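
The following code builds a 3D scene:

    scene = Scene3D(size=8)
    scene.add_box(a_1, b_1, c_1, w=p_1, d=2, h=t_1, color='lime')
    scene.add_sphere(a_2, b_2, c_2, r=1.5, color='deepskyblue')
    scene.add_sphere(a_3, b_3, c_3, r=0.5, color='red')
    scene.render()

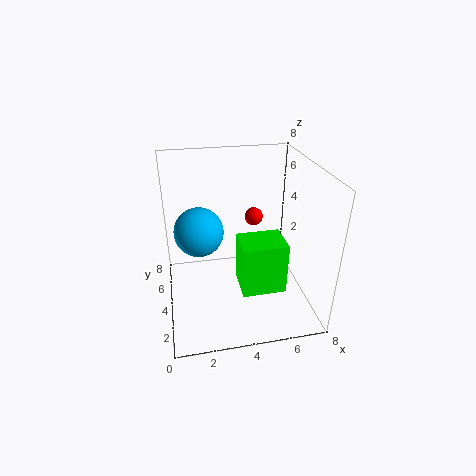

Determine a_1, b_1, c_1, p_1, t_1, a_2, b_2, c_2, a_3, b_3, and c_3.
a_1 = 4; b_1 = 2.5; c_1 = 1; p_1 = 2.5; t_1 = 3; a_2 = 2; b_2 = 6; c_2 = 3.5; a_3 = 5; b_3 = 4.5; c_3 = 5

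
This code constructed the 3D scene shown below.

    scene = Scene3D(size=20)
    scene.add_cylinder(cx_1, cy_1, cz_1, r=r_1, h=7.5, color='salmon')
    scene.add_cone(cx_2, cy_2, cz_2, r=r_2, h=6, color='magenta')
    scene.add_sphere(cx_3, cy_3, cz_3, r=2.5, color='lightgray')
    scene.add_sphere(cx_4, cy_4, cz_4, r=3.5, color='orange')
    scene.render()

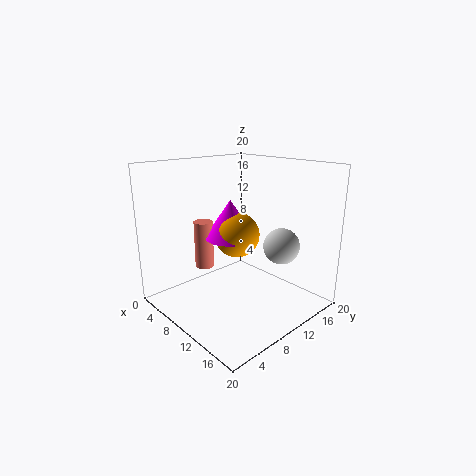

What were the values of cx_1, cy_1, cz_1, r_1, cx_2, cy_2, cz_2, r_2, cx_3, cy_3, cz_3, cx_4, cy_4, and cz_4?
cx_1 = 2; cy_1 = 10; cz_1 = 3; r_1 = 1.5; cx_2 = 5; cy_2 = 13; cz_2 = 8; r_2 = 4; cx_3 = 14.5; cy_3 = 14; cz_3 = 9; cx_4 = 6; cy_4 = 13.5; cz_4 = 8.5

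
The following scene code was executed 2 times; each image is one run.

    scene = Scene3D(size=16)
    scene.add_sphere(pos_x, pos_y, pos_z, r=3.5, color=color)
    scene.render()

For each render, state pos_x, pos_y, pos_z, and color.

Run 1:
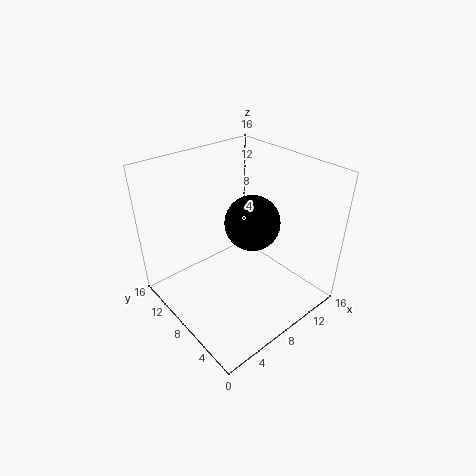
pos_x = 12.5, pos_y = 10.5, pos_z = 7, color = 'black'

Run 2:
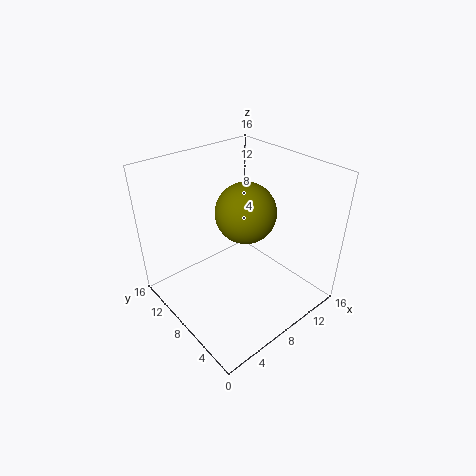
pos_x = 10, pos_y = 9, pos_z = 10, color = 'olive'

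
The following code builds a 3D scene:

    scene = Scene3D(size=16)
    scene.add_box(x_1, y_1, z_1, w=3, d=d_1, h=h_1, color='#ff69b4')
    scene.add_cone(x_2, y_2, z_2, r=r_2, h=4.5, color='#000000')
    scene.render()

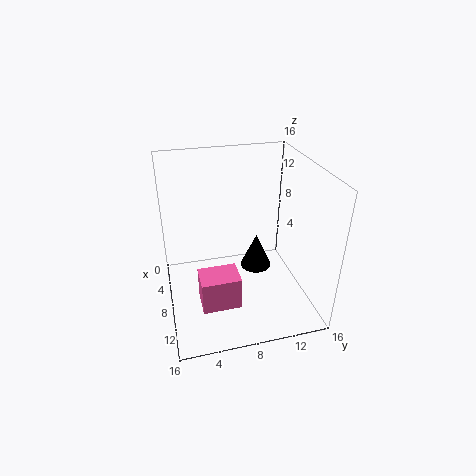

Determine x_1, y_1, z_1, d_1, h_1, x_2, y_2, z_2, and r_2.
x_1 = 10.5; y_1 = 3; z_1 = 3; d_1 = 4; h_1 = 3.5; x_2 = 4; y_2 = 11.5; z_2 = 1; r_2 = 2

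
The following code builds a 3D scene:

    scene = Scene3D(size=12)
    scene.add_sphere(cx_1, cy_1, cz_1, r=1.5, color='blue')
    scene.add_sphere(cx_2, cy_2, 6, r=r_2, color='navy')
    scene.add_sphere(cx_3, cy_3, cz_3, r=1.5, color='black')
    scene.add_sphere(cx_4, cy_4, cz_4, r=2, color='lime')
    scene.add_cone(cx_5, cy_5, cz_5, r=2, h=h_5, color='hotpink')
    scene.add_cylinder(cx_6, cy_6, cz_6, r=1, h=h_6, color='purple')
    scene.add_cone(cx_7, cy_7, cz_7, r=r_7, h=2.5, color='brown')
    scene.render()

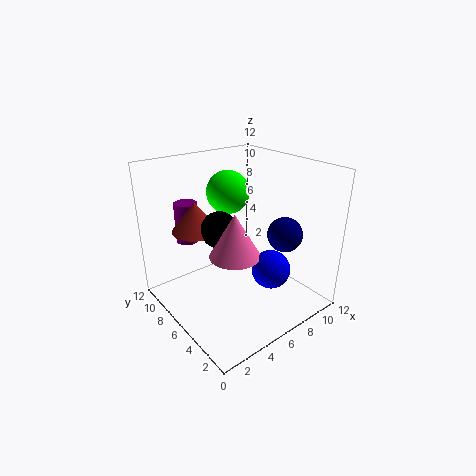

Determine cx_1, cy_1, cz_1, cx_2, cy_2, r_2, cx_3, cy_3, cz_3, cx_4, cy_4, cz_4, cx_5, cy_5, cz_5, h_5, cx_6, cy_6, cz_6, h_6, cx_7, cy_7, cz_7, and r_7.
cx_1 = 6.5, cy_1 = 2.5, cz_1 = 4.5, cx_2 = 9.5, cy_2 = 4, r_2 = 1.5, cx_3 = 4.5, cy_3 = 6.5, cz_3 = 7, cx_4 = 8, cy_4 = 10, cz_4 = 8.5, cx_5 = 4.5, cy_5 = 4.5, cz_5 = 5.5, h_5 = 3.5, cx_6 = 3.5, cy_6 = 10, cz_6 = 5, h_6 = 3.5, cx_7 = 3.5, cy_7 = 8.5, cz_7 = 6.5, r_7 = 2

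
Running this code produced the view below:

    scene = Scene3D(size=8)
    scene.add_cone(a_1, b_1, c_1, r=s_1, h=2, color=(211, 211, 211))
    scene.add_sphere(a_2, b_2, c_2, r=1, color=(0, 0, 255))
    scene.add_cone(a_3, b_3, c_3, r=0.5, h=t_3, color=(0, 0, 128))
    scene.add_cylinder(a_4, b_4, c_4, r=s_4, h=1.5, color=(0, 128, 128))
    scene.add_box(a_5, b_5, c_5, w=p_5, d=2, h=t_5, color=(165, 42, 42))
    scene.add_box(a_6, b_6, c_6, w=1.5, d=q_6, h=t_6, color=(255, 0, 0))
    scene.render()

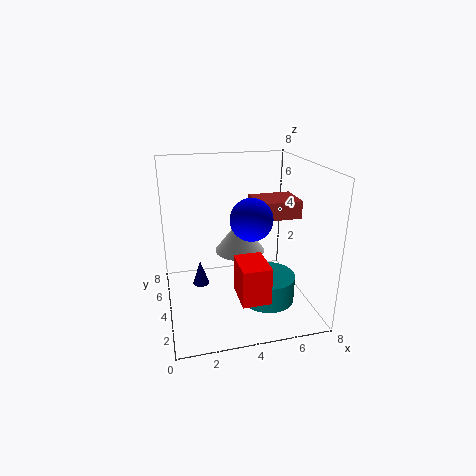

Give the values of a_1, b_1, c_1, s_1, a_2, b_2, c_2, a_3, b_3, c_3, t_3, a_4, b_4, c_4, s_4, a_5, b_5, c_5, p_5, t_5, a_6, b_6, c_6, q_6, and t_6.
a_1 = 4.5; b_1 = 5.5; c_1 = 2.5; s_1 = 1.5; a_2 = 4; b_2 = 1.5; c_2 = 6; a_3 = 2; b_3 = 5.5; c_3 = 0.5; t_3 = 1.5; a_4 = 5.5; b_4 = 3; c_4 = 0.5; s_4 = 1.5; a_5 = 5; b_5 = 3.5; c_5 = 5; p_5 = 2.5; t_5 = 1; a_6 = 3.5; b_6 = 1; c_6 = 1.5; q_6 = 2; t_6 = 2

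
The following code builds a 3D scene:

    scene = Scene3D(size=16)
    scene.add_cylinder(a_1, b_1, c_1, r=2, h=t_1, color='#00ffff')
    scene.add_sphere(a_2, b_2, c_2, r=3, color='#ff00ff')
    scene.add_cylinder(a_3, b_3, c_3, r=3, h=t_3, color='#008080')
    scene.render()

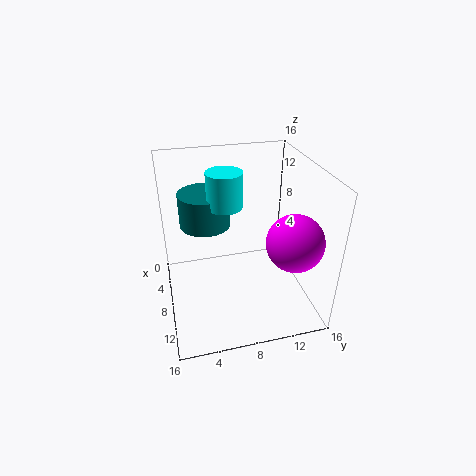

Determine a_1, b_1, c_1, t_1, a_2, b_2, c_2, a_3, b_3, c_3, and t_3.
a_1 = 6; b_1 = 7; c_1 = 11; t_1 = 4; a_2 = 12; b_2 = 13; c_2 = 9; a_3 = 4; b_3 = 5; c_3 = 8; t_3 = 4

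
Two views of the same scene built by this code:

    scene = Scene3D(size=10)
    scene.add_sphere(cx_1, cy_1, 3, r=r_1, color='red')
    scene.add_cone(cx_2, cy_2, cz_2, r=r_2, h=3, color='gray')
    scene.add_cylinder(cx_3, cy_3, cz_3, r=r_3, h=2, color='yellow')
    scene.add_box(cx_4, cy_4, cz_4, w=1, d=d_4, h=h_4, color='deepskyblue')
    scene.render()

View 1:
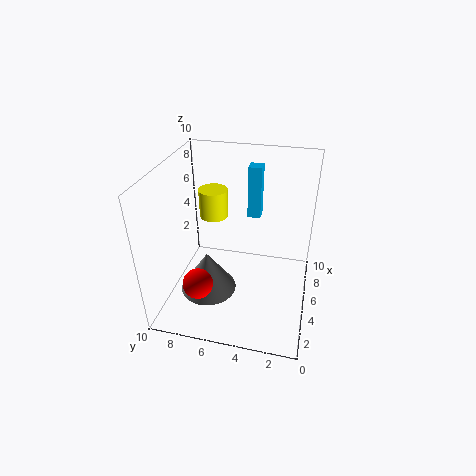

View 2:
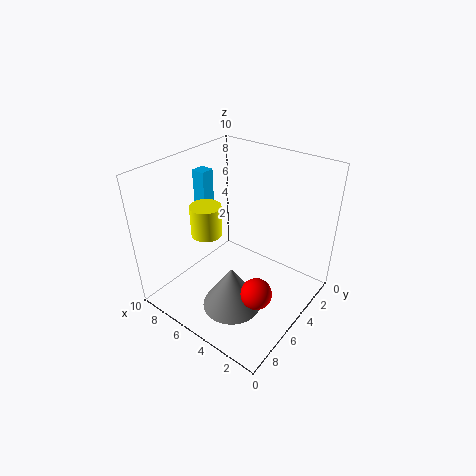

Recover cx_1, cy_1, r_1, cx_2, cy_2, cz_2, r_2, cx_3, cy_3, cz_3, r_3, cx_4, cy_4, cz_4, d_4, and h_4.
cx_1 = 2
cy_1 = 7
r_1 = 1
cx_2 = 4
cy_2 = 7
cz_2 = 1
r_2 = 2
cx_3 = 6
cy_3 = 7
cz_3 = 6
r_3 = 1
cx_4 = 8
cy_4 = 4
cz_4 = 5
d_4 = 1
h_4 = 4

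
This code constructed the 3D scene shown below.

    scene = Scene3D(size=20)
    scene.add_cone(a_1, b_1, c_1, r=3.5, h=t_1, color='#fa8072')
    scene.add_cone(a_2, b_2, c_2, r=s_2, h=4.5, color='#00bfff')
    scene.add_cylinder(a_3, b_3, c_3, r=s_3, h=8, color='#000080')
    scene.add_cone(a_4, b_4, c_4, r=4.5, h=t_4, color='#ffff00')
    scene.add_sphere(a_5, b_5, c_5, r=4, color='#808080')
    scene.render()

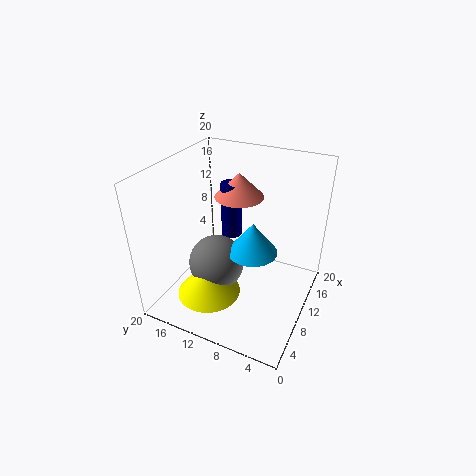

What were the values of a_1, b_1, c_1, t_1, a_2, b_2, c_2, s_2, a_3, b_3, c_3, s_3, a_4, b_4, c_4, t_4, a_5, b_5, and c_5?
a_1 = 13.5, b_1 = 11.5, c_1 = 14.5, t_1 = 3.5, a_2 = 10.5, b_2 = 8, c_2 = 8, s_2 = 3.5, a_3 = 13, b_3 = 12.5, c_3 = 8.5, s_3 = 1.5, a_4 = 6.5, b_4 = 13, c_4 = 2, t_4 = 5, a_5 = 9, b_5 = 13, c_5 = 5.5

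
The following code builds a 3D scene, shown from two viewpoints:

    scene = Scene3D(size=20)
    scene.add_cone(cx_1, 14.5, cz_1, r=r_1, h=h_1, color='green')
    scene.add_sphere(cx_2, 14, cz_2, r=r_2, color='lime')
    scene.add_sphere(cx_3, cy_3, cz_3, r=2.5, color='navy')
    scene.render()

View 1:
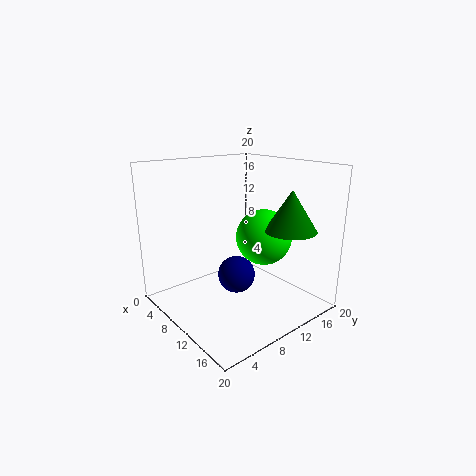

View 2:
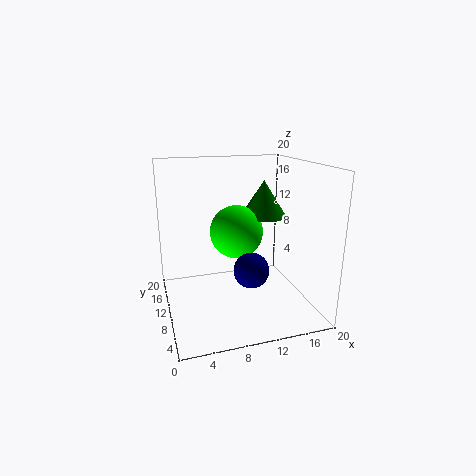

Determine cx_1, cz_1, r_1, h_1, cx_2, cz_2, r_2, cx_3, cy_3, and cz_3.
cx_1 = 15.5
cz_1 = 11.5
r_1 = 3.5
h_1 = 5.5
cx_2 = 11
cz_2 = 9.5
r_2 = 4
cx_3 = 11.5
cy_3 = 8.5
cz_3 = 5.5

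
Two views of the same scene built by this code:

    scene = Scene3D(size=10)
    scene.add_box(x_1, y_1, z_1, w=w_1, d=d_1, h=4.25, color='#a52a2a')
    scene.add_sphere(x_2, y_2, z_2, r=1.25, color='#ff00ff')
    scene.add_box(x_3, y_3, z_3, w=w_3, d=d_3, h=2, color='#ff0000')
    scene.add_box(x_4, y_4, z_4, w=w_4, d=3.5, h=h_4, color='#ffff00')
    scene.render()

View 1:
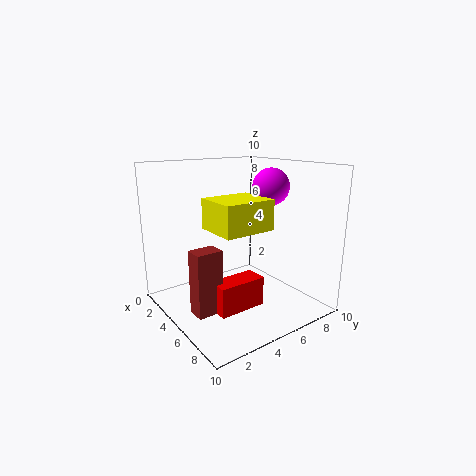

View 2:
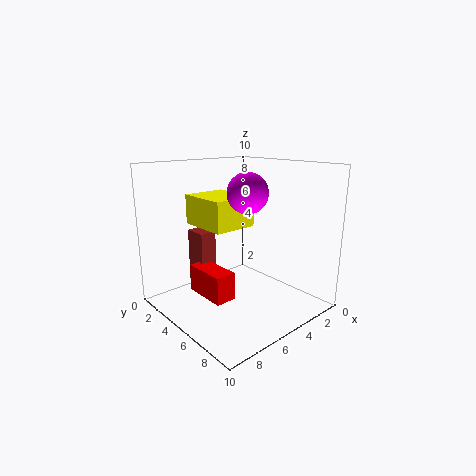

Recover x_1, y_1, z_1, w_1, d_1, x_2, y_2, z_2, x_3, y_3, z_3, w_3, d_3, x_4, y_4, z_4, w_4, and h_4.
x_1 = 5.25, y_1 = 1, z_1 = 0.75, w_1 = 1.25, d_1 = 1.75, x_2 = 6, y_2 = 7, z_2 = 8.5, x_3 = 5.75, y_3 = 2.25, z_3 = 0.75, w_3 = 1.5, d_3 = 3.25, x_4 = 4.5, y_4 = 2.5, z_4 = 6, w_4 = 3, h_4 = 2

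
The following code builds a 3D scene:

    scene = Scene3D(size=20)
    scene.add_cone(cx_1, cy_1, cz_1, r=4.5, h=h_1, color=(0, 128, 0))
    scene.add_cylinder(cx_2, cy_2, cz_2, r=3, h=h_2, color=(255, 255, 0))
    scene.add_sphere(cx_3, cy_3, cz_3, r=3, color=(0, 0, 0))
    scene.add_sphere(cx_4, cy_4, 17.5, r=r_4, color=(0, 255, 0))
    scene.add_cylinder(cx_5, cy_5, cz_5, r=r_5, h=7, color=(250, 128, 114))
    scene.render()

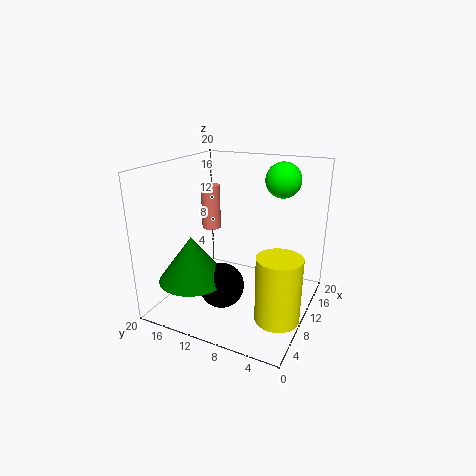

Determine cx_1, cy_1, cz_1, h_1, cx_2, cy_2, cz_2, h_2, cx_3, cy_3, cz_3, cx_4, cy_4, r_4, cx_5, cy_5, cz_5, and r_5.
cx_1 = 4.5
cy_1 = 14
cz_1 = 5.5
h_1 = 6
cx_2 = 7.5
cy_2 = 3
cz_2 = 0.5
h_2 = 9
cx_3 = 6
cy_3 = 10.5
cz_3 = 4.5
cx_4 = 15
cy_4 = 5.5
r_4 = 2.5
cx_5 = 15.5
cy_5 = 17.5
cz_5 = 8.5
r_5 = 1.5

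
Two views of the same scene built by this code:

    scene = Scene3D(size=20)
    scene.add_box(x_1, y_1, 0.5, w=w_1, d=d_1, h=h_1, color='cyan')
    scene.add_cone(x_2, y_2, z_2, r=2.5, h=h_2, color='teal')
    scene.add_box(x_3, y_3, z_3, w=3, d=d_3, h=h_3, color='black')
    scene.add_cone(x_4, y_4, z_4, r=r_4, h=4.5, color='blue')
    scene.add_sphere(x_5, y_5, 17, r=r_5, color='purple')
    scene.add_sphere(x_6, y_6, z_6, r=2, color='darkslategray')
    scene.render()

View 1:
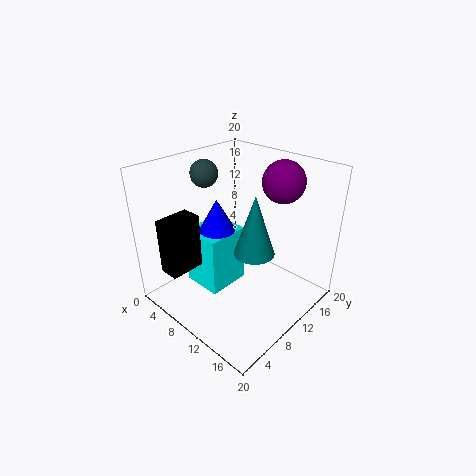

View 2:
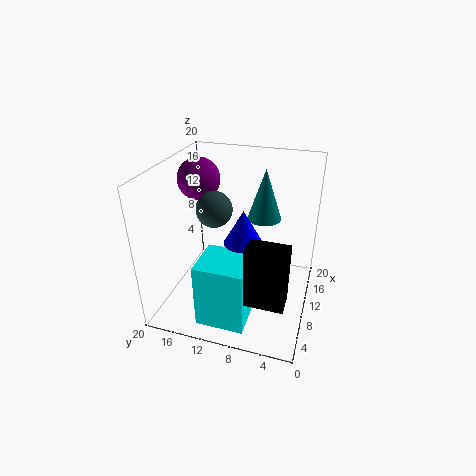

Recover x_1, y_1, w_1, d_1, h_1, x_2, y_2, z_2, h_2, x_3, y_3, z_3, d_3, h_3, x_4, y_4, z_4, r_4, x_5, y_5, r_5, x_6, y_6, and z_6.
x_1 = 2; y_1 = 7; w_1 = 6; d_1 = 6.5; h_1 = 9; x_2 = 15; y_2 = 7.5; z_2 = 11; h_2 = 7.5; x_3 = 2.5; y_3 = 2; z_3 = 5; d_3 = 5; h_3 = 8; x_4 = 7.5; y_4 = 8.5; z_4 = 11; r_4 = 2.5; x_5 = 12.5; y_5 = 16.5; r_5 = 3; x_6 = 3; y_6 = 10.5; z_6 = 17.5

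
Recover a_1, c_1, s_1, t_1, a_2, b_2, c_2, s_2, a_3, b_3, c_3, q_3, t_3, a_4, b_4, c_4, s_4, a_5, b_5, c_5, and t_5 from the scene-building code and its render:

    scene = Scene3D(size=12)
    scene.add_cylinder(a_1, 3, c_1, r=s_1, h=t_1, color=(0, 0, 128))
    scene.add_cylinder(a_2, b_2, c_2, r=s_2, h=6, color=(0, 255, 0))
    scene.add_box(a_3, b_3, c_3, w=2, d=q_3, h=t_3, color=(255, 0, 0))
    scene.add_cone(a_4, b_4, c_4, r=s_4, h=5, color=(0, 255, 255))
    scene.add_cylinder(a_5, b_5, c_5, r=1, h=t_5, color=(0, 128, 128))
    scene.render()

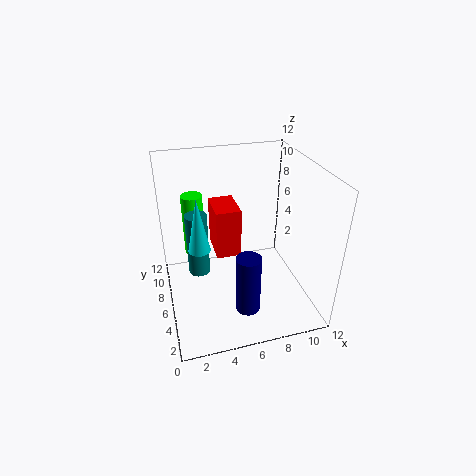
a_1 = 6
c_1 = 1
s_1 = 1
t_1 = 5
a_2 = 3
b_2 = 11
c_2 = 2
s_2 = 1
a_3 = 4
b_3 = 5
c_3 = 5
q_3 = 3
t_3 = 4
a_4 = 3
b_4 = 8
c_4 = 4
s_4 = 1
a_5 = 3
b_5 = 9
c_5 = 1
t_5 = 6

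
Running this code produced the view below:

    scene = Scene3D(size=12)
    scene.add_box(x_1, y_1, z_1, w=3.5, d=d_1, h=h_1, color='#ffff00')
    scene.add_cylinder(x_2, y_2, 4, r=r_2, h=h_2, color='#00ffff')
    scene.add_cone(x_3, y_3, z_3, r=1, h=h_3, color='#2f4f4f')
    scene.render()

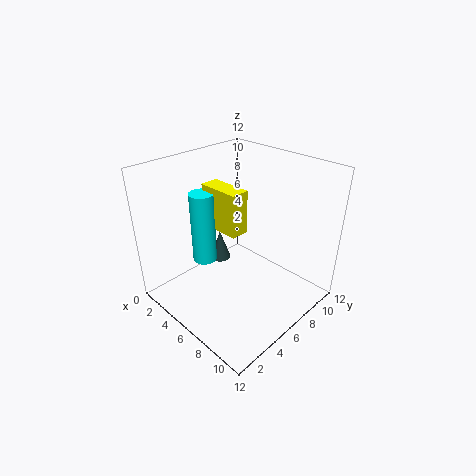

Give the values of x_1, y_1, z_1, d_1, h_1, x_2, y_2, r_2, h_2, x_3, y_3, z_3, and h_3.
x_1 = 3.5, y_1 = 4.5, z_1 = 7, d_1 = 1.5, h_1 = 3.5, x_2 = 4, y_2 = 4, r_2 = 1, h_2 = 6, x_3 = 1.5, y_3 = 8, z_3 = 1, h_3 = 3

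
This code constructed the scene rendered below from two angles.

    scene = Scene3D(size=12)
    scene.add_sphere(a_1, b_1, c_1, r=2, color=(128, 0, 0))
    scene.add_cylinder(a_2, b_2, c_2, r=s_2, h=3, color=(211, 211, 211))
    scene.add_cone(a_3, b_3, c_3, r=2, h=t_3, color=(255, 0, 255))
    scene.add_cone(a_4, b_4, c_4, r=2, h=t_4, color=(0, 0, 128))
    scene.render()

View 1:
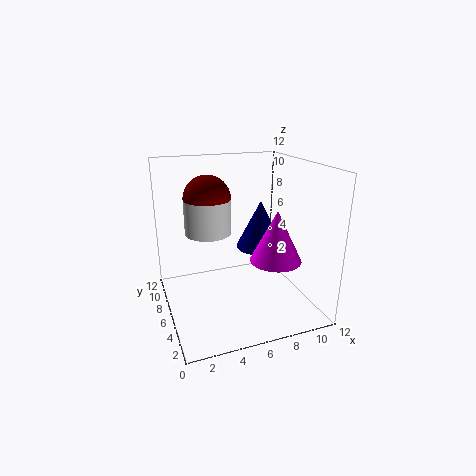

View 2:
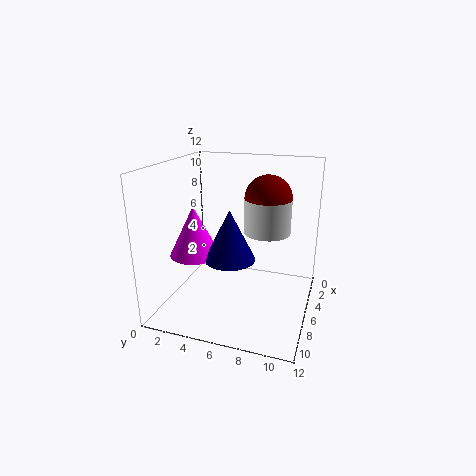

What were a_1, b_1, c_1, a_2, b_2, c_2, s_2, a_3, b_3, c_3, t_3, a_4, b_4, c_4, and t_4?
a_1 = 4, b_1 = 8, c_1 = 9, a_2 = 4, b_2 = 8, c_2 = 6, s_2 = 2, a_3 = 8, b_3 = 3, c_3 = 5, t_3 = 4, a_4 = 8, b_4 = 6, c_4 = 5, t_4 = 4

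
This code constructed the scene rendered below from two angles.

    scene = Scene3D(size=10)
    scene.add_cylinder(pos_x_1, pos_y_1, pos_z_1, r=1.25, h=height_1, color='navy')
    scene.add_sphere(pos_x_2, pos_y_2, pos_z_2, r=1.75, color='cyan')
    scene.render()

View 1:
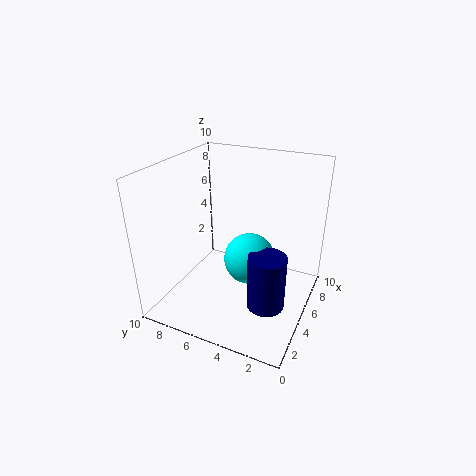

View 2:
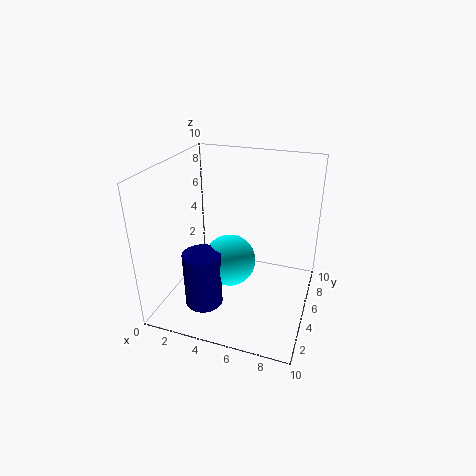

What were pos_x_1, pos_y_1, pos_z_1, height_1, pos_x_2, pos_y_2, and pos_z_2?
pos_x_1 = 3.5, pos_y_1 = 2.25, pos_z_1 = 1.25, height_1 = 3.75, pos_x_2 = 4.75, pos_y_2 = 4, pos_z_2 = 3.75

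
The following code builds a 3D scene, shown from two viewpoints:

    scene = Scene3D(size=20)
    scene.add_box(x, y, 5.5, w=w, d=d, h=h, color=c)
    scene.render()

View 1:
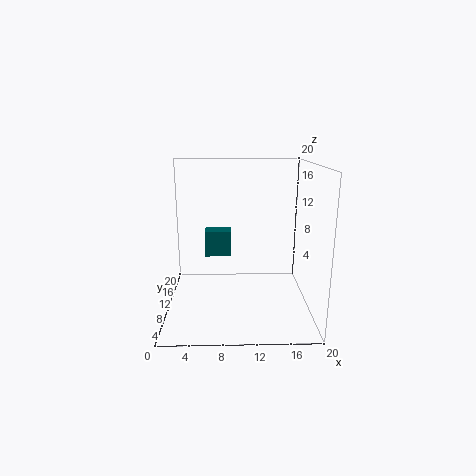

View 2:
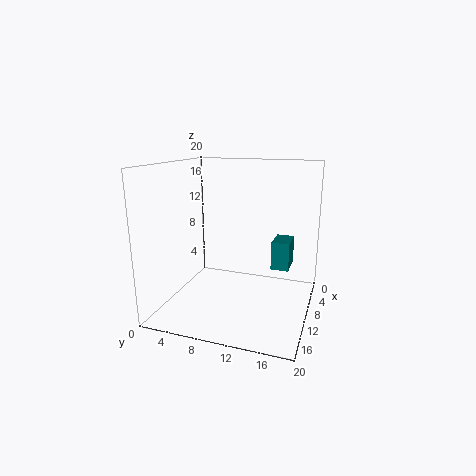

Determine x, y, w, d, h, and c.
x = 5
y = 14.5
w = 4
d = 2.5
h = 4
c = 'teal'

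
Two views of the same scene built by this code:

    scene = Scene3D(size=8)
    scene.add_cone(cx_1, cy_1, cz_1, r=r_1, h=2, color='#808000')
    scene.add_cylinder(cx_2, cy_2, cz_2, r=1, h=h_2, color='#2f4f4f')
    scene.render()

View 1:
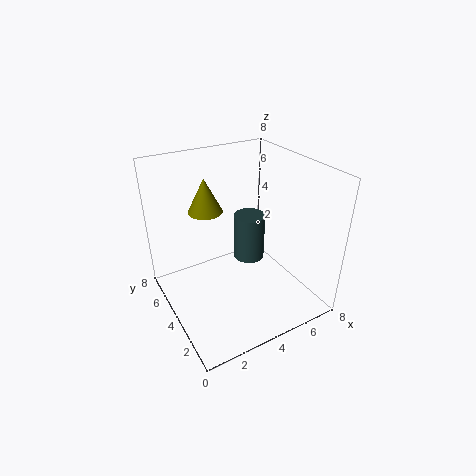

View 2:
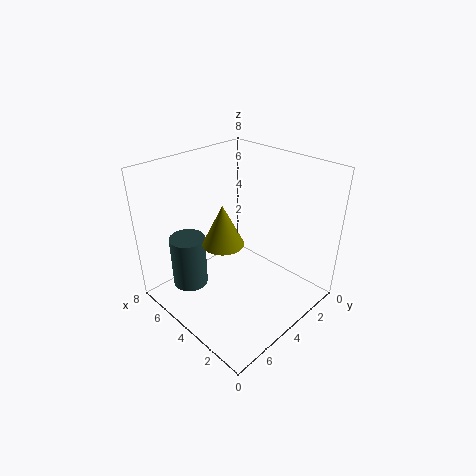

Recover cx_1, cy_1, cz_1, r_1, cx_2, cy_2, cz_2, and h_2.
cx_1 = 3
cy_1 = 6
cz_1 = 5
r_1 = 1
cx_2 = 6
cy_2 = 6
cz_2 = 1
h_2 = 3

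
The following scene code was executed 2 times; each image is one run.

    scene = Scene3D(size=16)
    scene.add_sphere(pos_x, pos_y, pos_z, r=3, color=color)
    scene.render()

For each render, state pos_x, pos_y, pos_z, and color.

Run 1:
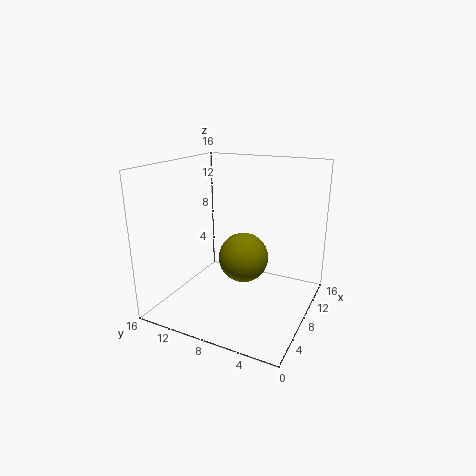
pos_x = 10.5
pos_y = 8.5
pos_z = 4.5
color = 'olive'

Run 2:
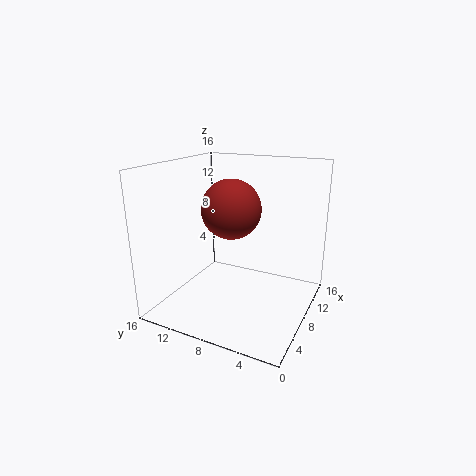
pos_x = 5.5
pos_y = 7.5
pos_z = 12
color = 'brown'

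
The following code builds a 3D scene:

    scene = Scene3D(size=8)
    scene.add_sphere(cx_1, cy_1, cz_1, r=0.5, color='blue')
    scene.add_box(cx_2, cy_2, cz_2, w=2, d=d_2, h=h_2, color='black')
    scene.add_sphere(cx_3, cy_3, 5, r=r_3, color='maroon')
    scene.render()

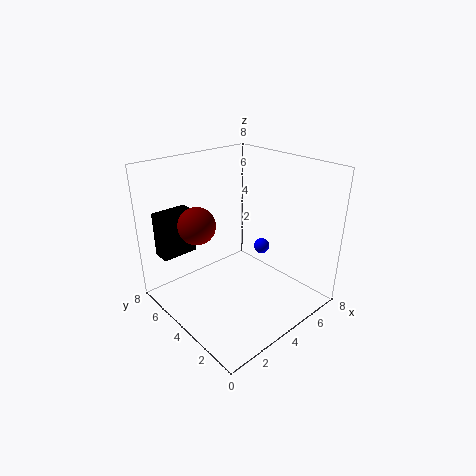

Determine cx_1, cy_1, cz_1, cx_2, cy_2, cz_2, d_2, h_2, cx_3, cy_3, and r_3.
cx_1 = 7; cy_1 = 5; cz_1 = 2; cx_2 = 0.5; cy_2 = 6; cz_2 = 3; d_2 = 1; h_2 = 2.5; cx_3 = 2; cy_3 = 5; r_3 = 1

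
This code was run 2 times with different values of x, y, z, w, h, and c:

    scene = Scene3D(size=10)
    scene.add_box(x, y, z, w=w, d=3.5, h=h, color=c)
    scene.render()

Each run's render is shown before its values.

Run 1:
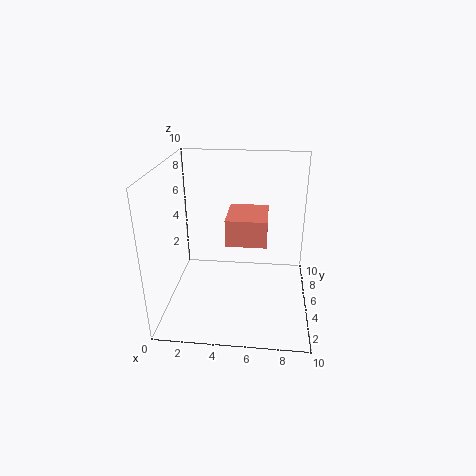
x = 4; y = 5.5; z = 4; w = 3; h = 2; c = 'salmon'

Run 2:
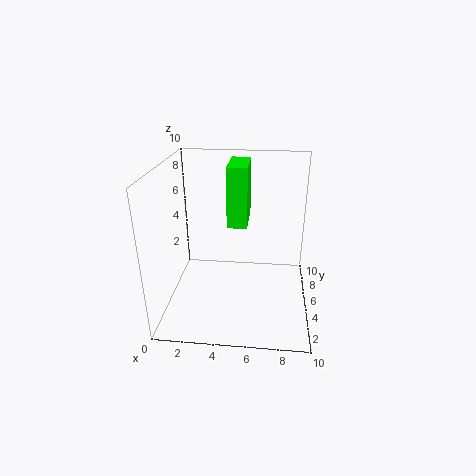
x = 4; y = 6.5; z = 5; w = 1.5; h = 4.5; c = 'lime'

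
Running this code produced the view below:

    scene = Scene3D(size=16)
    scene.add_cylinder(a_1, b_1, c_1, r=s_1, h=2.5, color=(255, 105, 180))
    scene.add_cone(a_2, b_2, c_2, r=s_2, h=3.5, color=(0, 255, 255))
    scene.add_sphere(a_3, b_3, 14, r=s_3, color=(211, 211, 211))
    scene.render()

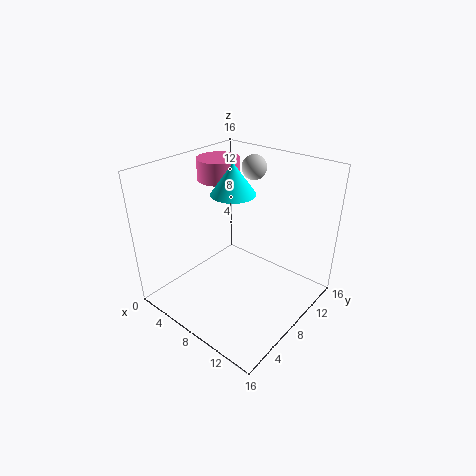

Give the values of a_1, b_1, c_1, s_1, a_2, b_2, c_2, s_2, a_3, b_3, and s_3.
a_1 = 3, b_1 = 10.5, c_1 = 13, s_1 = 2.5, a_2 = 6.5, b_2 = 9, c_2 = 12.5, s_2 = 2.5, a_3 = 5.5, b_3 = 14, s_3 = 1.5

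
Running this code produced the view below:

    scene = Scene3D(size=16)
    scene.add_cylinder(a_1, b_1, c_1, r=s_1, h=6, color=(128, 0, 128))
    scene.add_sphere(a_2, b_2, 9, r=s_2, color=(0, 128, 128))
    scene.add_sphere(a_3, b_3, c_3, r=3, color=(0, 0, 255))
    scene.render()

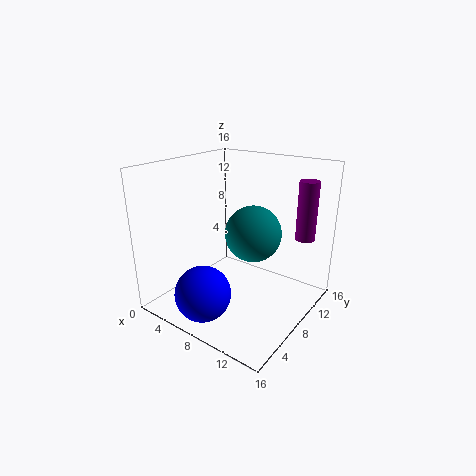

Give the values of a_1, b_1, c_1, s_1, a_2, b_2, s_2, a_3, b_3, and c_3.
a_1 = 15
b_1 = 10
c_1 = 9
s_1 = 1
a_2 = 10
b_2 = 8
s_2 = 3
a_3 = 7
b_3 = 3
c_3 = 3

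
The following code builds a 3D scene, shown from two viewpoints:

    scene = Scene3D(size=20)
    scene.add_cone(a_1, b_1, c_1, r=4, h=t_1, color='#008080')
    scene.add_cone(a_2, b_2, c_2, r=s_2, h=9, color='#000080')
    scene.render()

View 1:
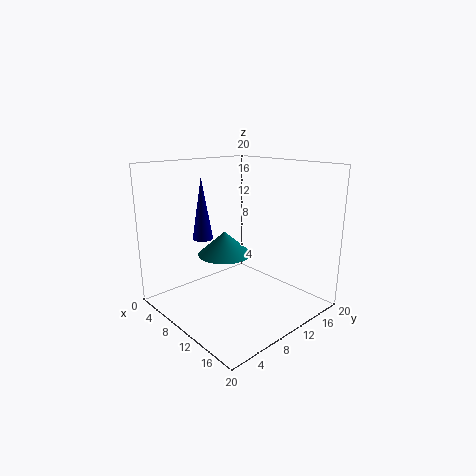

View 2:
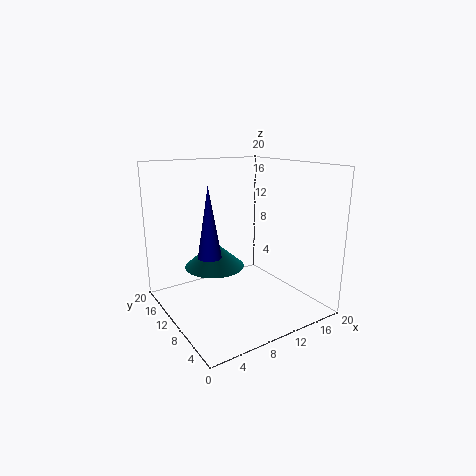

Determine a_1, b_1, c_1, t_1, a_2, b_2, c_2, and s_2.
a_1 = 6.5
b_1 = 10.5
c_1 = 6.5
t_1 = 3.5
a_2 = 4.5
b_2 = 8
c_2 = 9
s_2 = 1.5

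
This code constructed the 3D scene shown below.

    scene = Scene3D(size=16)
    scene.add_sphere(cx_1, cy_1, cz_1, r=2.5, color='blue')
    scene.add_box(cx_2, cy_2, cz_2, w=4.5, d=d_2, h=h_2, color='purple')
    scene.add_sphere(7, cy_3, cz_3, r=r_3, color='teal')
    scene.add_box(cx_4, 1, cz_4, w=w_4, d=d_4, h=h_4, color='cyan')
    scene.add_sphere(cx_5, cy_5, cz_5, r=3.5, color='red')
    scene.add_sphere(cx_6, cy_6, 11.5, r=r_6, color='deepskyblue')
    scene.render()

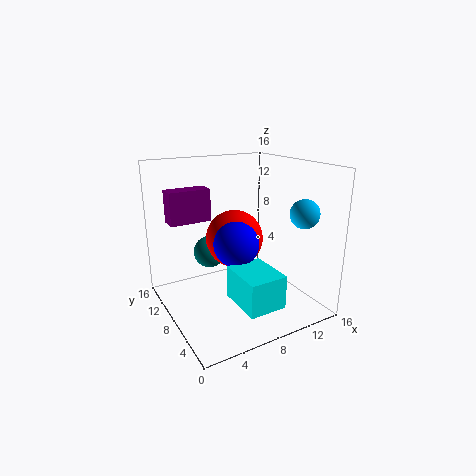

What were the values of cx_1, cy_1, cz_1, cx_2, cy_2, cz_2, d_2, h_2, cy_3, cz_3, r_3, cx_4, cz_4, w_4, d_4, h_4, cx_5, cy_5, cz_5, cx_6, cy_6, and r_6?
cx_1 = 7.5
cy_1 = 7.5
cz_1 = 7.5
cx_2 = 1
cy_2 = 9.5
cz_2 = 10
d_2 = 2
h_2 = 3.5
cy_3 = 13.5
cz_3 = 4.5
r_3 = 2
cx_4 = 5.5
cz_4 = 2.5
w_4 = 4
d_4 = 5
h_4 = 3.5
cx_5 = 9.5
cy_5 = 11.5
cz_5 = 6.5
cx_6 = 12.5
cy_6 = 2.5
r_6 = 1.5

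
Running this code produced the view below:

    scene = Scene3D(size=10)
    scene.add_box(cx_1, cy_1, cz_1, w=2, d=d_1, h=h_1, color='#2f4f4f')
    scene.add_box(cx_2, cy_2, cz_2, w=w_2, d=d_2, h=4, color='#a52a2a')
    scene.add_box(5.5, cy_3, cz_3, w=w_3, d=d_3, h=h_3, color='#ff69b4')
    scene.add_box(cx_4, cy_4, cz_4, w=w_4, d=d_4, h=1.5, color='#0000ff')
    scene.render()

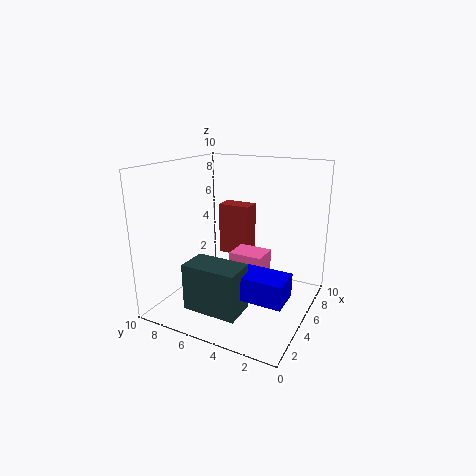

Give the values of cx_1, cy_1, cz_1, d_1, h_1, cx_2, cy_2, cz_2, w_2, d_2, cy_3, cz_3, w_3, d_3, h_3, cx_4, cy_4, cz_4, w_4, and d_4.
cx_1 = 0.5; cy_1 = 3; cz_1 = 1.5; d_1 = 3.5; h_1 = 3; cx_2 = 7.5; cy_2 = 5.5; cz_2 = 2.5; w_2 = 1.5; d_2 = 2.5; cy_3 = 3.5; cz_3 = 0.5; w_3 = 2; d_3 = 2.5; h_3 = 3; cx_4 = 1.5; cy_4 = 0.5; cz_4 = 2.5; w_4 = 2; d_4 = 3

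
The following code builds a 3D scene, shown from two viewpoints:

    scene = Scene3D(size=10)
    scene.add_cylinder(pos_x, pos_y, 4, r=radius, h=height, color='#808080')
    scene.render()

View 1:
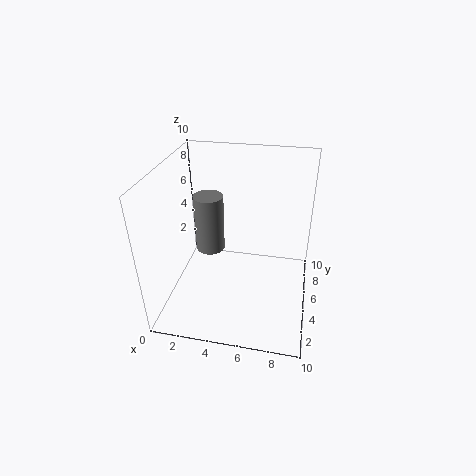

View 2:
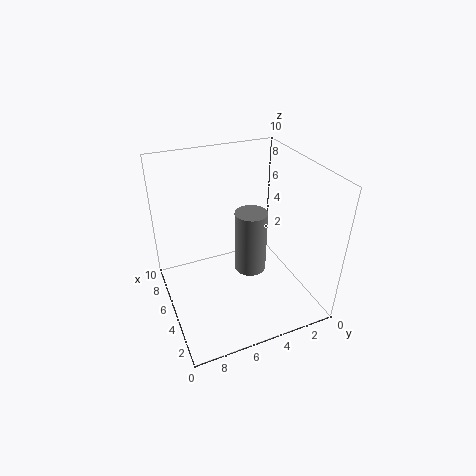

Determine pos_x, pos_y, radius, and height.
pos_x = 3; pos_y = 5; radius = 1; height = 4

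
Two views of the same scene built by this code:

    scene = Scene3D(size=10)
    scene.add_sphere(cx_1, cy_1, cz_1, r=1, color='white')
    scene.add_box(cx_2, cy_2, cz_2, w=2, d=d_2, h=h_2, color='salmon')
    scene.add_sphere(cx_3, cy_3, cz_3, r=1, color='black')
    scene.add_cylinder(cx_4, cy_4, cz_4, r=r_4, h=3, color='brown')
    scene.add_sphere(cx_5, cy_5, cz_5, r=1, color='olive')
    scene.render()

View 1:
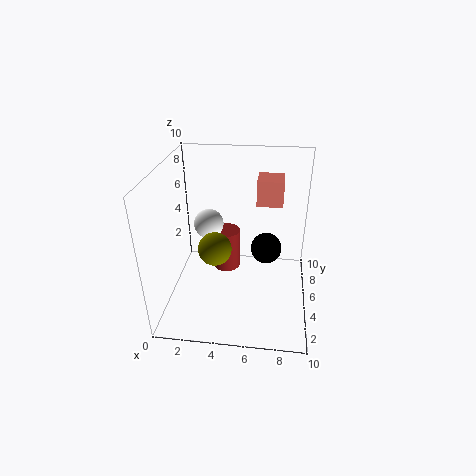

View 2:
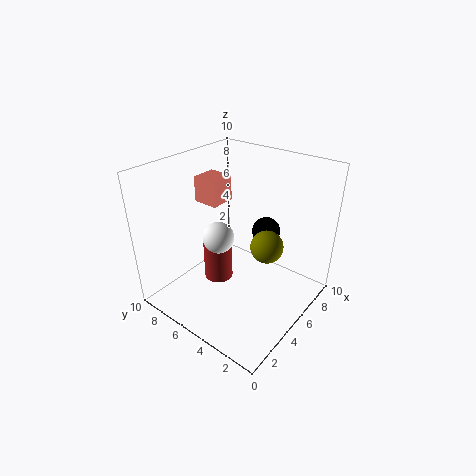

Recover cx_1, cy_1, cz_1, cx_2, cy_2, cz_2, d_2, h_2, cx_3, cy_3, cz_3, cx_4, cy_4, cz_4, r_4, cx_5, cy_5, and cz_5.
cx_1 = 3, cy_1 = 5, cz_1 = 6, cx_2 = 6, cy_2 = 8, cz_2 = 6, d_2 = 2, h_2 = 2, cx_3 = 7, cy_3 = 4, cz_3 = 5, cx_4 = 4, cy_4 = 6, cz_4 = 2, r_4 = 1, cx_5 = 4, cy_5 = 2, cz_5 = 6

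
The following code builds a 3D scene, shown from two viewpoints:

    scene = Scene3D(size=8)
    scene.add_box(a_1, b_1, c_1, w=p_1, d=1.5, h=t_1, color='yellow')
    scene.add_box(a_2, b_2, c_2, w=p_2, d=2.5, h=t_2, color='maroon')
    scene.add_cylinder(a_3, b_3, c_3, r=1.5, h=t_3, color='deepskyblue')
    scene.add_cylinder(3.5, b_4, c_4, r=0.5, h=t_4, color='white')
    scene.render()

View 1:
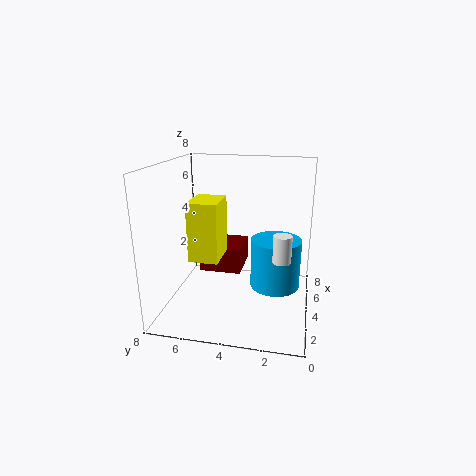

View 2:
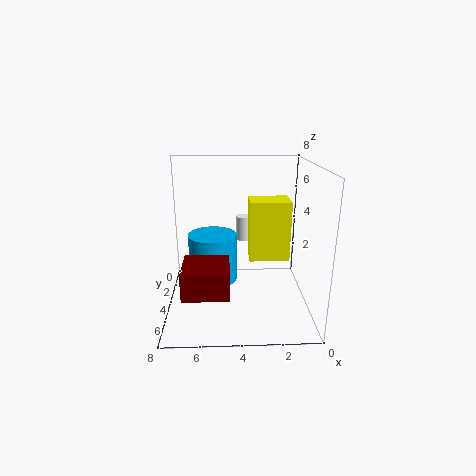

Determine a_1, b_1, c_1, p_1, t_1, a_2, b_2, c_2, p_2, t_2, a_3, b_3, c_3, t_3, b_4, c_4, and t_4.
a_1 = 1.5, b_1 = 4.5, c_1 = 3.5, p_1 = 2, t_1 = 3, a_2 = 4.5, b_2 = 4, c_2 = 1.5, p_2 = 2.5, t_2 = 1.5, a_3 = 5.5, b_3 = 2, c_3 = 0.5, t_3 = 3, b_4 = 1.5, c_4 = 3, t_4 = 1.5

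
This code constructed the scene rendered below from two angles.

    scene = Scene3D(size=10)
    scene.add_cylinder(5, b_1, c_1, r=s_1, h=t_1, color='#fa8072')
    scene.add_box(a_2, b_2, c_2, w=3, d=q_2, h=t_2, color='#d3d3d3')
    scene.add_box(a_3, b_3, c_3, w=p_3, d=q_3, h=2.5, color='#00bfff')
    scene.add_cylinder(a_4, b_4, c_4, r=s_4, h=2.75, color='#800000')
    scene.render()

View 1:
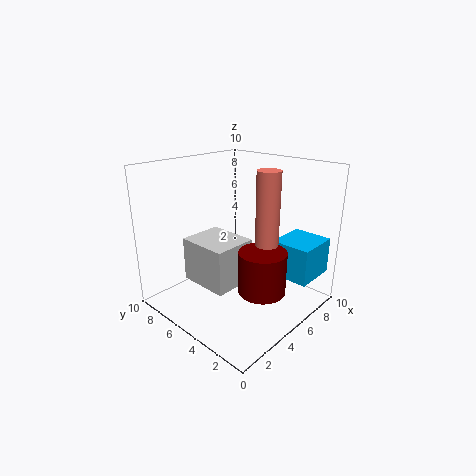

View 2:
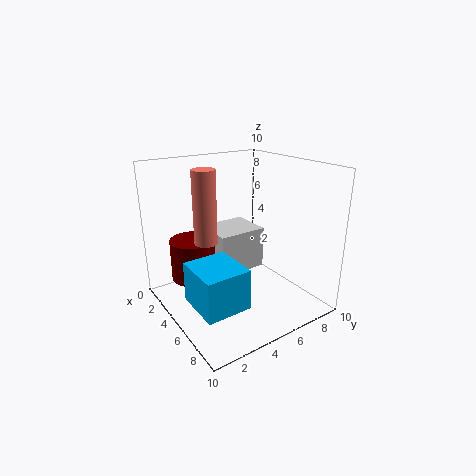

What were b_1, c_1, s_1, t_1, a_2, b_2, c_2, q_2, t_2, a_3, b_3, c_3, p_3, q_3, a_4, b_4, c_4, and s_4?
b_1 = 2.5; c_1 = 5.25; s_1 = 0.75; t_1 = 4.75; a_2 = 2; b_2 = 3.75; c_2 = 2.25; q_2 = 3.5; t_2 = 3; a_3 = 6.25; b_3 = 0.25; c_3 = 2.5; p_3 = 3; q_3 = 2.75; a_4 = 4; b_4 = 2; c_4 = 2.5; s_4 = 1.5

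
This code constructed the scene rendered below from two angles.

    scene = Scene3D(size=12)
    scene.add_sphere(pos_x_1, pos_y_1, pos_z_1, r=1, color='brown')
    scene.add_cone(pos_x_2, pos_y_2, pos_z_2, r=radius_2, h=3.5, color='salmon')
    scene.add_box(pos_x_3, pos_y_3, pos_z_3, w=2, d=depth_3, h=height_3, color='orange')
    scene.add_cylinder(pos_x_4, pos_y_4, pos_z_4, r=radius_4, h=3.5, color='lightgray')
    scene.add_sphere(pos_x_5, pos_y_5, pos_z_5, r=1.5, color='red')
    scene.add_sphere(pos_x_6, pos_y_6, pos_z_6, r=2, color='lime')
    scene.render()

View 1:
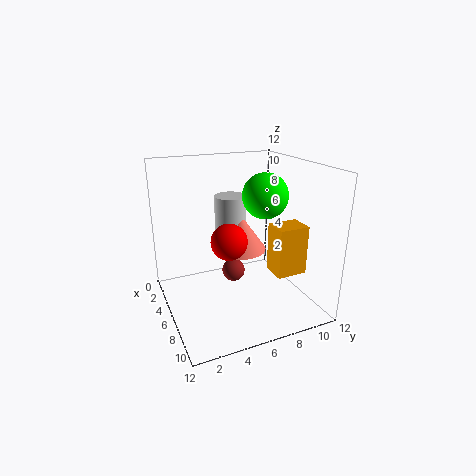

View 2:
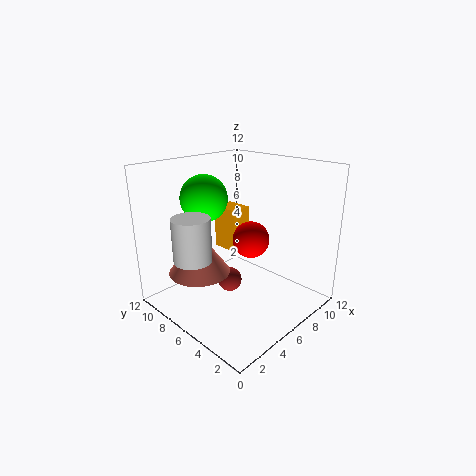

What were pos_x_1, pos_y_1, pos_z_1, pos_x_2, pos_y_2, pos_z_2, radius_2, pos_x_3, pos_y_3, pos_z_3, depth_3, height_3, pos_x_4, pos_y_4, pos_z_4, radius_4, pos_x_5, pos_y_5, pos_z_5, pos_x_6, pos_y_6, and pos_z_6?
pos_x_1 = 5
pos_y_1 = 6
pos_z_1 = 2.5
pos_x_2 = 3
pos_y_2 = 7.5
pos_z_2 = 3.5
radius_2 = 2.5
pos_x_3 = 7.5
pos_y_3 = 8
pos_z_3 = 3.5
depth_3 = 2.5
height_3 = 4
pos_x_4 = 2
pos_y_4 = 7
pos_z_4 = 5
radius_4 = 1.5
pos_x_5 = 6.5
pos_y_5 = 5
pos_z_5 = 6
pos_x_6 = 5
pos_y_6 = 9
pos_z_6 = 9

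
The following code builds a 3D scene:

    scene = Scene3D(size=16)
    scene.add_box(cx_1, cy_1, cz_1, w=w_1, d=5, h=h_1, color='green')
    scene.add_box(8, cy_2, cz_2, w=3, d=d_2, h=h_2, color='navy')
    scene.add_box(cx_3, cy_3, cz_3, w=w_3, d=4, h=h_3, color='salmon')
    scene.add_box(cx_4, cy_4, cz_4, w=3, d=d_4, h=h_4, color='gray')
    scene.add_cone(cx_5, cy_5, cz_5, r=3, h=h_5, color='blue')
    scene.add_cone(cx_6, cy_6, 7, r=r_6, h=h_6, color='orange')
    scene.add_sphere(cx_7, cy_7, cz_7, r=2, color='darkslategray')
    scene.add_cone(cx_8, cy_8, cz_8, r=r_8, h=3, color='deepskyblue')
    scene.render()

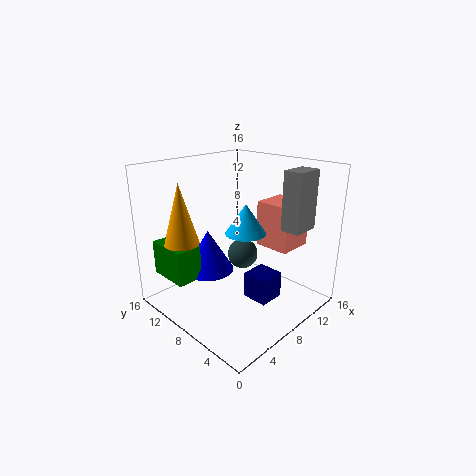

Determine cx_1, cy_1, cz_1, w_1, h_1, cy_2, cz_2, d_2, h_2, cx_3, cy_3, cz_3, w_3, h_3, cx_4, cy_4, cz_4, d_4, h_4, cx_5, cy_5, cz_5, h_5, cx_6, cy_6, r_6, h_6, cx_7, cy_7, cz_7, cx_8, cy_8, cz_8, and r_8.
cx_1 = 2, cy_1 = 11, cz_1 = 3, w_1 = 3, h_1 = 4, cy_2 = 4, cz_2 = 1, d_2 = 3, h_2 = 3, cx_3 = 10, cy_3 = 3, cz_3 = 7, w_3 = 4, h_3 = 5, cx_4 = 9, cy_4 = 1, cz_4 = 10, d_4 = 2, h_4 = 6, cx_5 = 7, cy_5 = 12, cz_5 = 3, h_5 = 5, cx_6 = 4, cy_6 = 13, r_6 = 2, h_6 = 7, cx_7 = 13, cy_7 = 12, cz_7 = 3, cx_8 = 6, cy_8 = 5, cz_8 = 10, r_8 = 2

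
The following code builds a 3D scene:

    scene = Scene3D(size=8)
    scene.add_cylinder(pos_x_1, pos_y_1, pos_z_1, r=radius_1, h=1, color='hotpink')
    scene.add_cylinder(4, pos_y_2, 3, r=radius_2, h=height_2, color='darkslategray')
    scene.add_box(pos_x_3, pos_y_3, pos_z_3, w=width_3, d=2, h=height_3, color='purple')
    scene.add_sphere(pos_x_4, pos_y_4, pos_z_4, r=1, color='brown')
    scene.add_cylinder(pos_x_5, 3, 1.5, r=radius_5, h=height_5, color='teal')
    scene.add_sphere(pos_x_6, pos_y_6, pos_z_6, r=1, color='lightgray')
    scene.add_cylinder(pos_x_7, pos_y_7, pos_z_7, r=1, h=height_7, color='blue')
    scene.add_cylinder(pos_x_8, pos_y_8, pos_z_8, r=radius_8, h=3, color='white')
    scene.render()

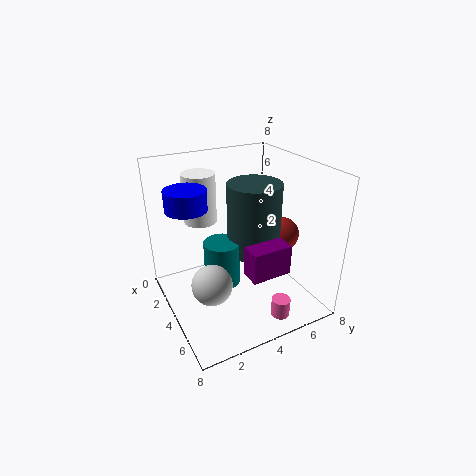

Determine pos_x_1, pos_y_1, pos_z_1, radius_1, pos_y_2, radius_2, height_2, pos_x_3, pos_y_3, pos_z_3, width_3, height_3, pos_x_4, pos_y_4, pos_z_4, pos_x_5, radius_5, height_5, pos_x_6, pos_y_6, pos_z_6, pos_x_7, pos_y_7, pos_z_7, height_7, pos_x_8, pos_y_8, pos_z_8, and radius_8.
pos_x_1 = 7; pos_y_1 = 5; pos_z_1 = 0.5; radius_1 = 0.5; pos_y_2 = 5; radius_2 = 1.5; height_2 = 4; pos_x_3 = 6.5; pos_y_3 = 3; pos_z_3 = 3.5; width_3 = 1; height_3 = 1.5; pos_x_4 = 4; pos_y_4 = 7; pos_z_4 = 3.5; pos_x_5 = 4; radius_5 = 1; height_5 = 2.5; pos_x_6 = 6; pos_y_6 = 1.5; pos_z_6 = 3; pos_x_7 = 4.5; pos_y_7 = 1; pos_z_7 = 6.5; height_7 = 1; pos_x_8 = 1; pos_y_8 = 3; pos_z_8 = 4; radius_8 = 1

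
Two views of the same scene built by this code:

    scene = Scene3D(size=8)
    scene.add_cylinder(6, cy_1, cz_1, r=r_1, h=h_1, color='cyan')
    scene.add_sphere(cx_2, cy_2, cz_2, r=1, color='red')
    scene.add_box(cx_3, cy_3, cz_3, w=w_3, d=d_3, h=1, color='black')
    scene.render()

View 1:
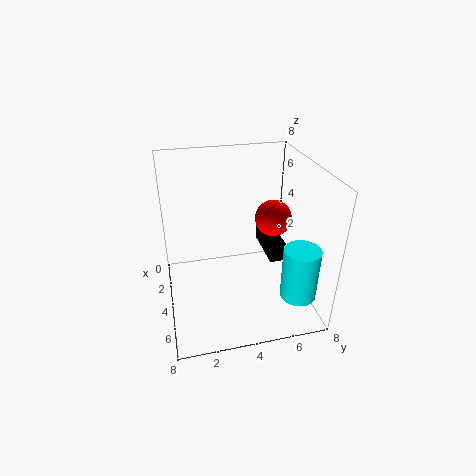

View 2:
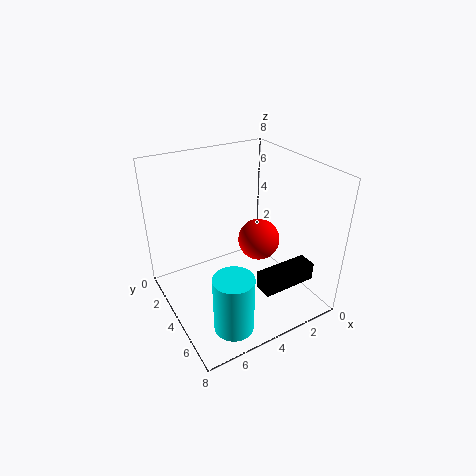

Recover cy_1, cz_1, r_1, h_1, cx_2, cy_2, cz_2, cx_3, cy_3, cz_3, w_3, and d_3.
cy_1 = 7; cz_1 = 1; r_1 = 1; h_1 = 3; cx_2 = 4; cy_2 = 6; cz_2 = 5; cx_3 = 1; cy_3 = 6; cz_3 = 2; w_3 = 3; d_3 = 1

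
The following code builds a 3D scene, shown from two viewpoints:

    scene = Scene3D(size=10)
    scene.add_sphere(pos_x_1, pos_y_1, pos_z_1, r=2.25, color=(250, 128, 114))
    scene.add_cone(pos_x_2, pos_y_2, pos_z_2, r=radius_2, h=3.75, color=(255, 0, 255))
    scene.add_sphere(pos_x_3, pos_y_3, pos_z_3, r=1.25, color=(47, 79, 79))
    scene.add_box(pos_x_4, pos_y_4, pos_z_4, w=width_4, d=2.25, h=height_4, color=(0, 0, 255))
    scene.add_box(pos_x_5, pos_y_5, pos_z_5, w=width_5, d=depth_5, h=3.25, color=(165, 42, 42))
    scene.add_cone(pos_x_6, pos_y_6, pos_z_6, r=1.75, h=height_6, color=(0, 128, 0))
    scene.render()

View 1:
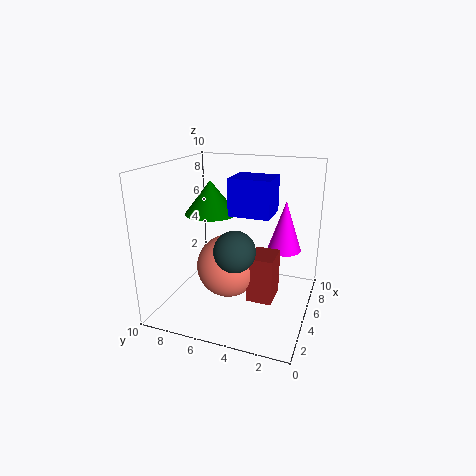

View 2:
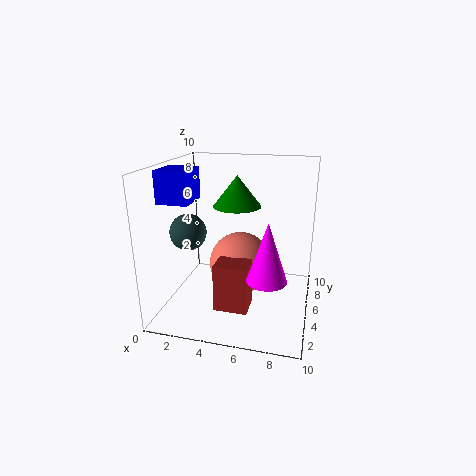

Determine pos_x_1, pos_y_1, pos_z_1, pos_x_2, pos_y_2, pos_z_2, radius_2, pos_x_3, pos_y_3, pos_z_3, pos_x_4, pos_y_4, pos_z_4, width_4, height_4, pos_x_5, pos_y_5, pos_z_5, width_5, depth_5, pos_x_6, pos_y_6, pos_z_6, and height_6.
pos_x_1 = 5
pos_y_1 = 5.75
pos_z_1 = 2.75
pos_x_2 = 7.5
pos_y_2 = 2.25
pos_z_2 = 3.5
radius_2 = 1.25
pos_x_3 = 1.75
pos_y_3 = 4
pos_z_3 = 5.5
pos_x_4 = 0.75
pos_y_4 = 1.75
pos_z_4 = 8
width_4 = 2
height_4 = 2
pos_x_5 = 4
pos_y_5 = 2.25
pos_z_5 = 0.75
width_5 = 2.25
depth_5 = 1.75
pos_x_6 = 4.5
pos_y_6 = 6.75
pos_z_6 = 6.75
height_6 = 2.25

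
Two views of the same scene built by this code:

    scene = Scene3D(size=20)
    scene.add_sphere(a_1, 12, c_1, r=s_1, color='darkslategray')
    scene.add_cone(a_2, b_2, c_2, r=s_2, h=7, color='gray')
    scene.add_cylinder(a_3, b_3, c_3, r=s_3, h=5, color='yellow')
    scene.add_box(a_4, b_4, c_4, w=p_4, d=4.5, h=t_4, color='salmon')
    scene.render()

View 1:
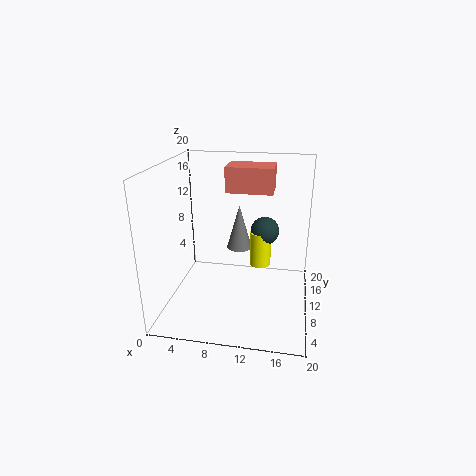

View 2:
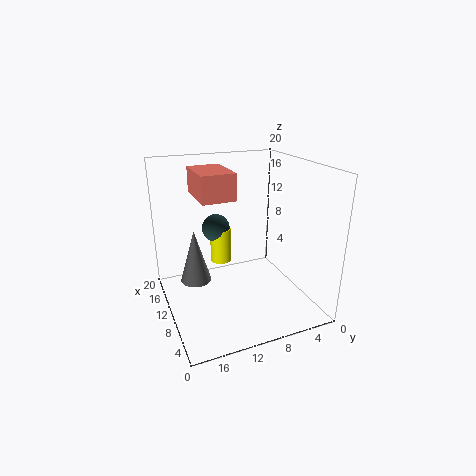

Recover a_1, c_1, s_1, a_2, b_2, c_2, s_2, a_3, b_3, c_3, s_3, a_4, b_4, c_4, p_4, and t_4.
a_1 = 13.5
c_1 = 10.5
s_1 = 2
a_2 = 9
b_2 = 16.5
c_2 = 5.5
s_2 = 2
a_3 = 13
b_3 = 11.5
c_3 = 5.5
s_3 = 1.5
a_4 = 8
b_4 = 11
c_4 = 16
p_4 = 6.5
t_4 = 3.5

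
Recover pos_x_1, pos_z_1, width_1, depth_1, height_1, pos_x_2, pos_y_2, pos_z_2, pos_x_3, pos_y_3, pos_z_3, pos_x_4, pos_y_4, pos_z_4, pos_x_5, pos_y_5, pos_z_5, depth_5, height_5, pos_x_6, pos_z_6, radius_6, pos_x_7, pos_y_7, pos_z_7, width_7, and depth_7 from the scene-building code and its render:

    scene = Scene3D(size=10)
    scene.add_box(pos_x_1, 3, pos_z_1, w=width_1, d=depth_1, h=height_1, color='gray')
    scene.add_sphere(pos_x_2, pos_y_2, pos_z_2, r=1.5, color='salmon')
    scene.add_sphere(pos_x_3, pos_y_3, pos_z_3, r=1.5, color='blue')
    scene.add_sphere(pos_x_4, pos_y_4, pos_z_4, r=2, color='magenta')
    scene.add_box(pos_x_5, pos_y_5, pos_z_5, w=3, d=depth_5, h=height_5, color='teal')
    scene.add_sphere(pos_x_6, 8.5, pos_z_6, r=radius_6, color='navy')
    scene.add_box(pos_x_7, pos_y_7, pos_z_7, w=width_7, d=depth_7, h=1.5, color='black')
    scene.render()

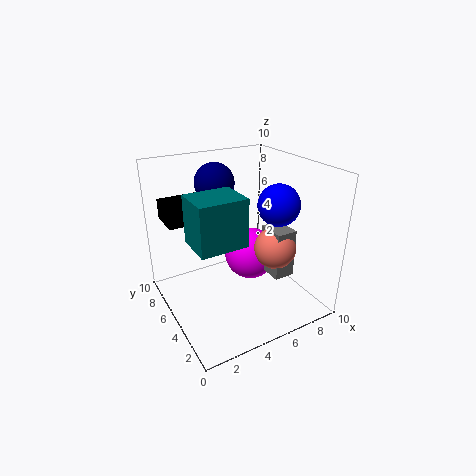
pos_x_1 = 7, pos_z_1 = 2, width_1 = 1.5, depth_1 = 2, height_1 = 3.5, pos_x_2 = 7.5, pos_y_2 = 4, pos_z_2 = 4, pos_x_3 = 8, pos_y_3 = 4.5, pos_z_3 = 7, pos_x_4 = 7, pos_y_4 = 6.5, pos_z_4 = 2.5, pos_x_5 = 1, pos_y_5 = 2, pos_z_5 = 6, depth_5 = 2.5, height_5 = 3, pos_x_6 = 5, pos_z_6 = 8, radius_6 = 1.5, pos_x_7 = 1, pos_y_7 = 7.5, pos_z_7 = 5.5, width_7 = 3, depth_7 = 2.5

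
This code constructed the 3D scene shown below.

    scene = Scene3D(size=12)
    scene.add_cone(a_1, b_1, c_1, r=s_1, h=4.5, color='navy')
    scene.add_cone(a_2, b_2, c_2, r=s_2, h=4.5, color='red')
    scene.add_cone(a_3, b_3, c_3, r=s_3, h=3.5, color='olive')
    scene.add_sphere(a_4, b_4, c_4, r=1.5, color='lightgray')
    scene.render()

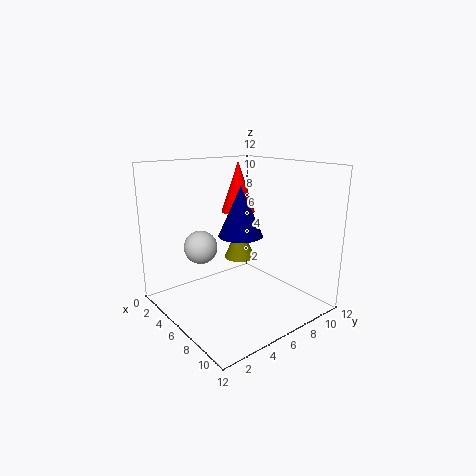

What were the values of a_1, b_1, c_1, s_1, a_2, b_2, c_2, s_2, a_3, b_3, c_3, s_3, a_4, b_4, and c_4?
a_1 = 4.5
b_1 = 7.5
c_1 = 5.5
s_1 = 2
a_2 = 3.5
b_2 = 8
c_2 = 7.5
s_2 = 1.5
a_3 = 2.5
b_3 = 9
c_3 = 2.5
s_3 = 1.5
a_4 = 2.5
b_4 = 4.5
c_4 = 4.5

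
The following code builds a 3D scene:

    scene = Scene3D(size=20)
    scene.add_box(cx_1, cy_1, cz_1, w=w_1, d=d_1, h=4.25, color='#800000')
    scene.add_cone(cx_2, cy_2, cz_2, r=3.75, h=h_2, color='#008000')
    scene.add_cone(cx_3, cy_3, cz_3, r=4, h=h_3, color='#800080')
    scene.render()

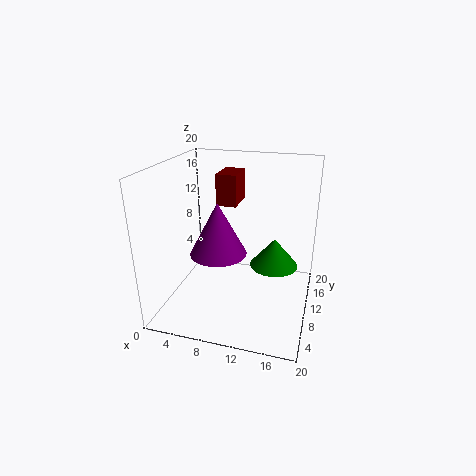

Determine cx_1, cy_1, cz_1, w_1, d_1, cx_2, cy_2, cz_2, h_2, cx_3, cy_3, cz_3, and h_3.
cx_1 = 7
cy_1 = 9.75
cz_1 = 14.5
w_1 = 2.75
d_1 = 4.5
cx_2 = 14.25
cy_2 = 15.75
cz_2 = 3.25
h_2 = 4.5
cx_3 = 7.25
cy_3 = 9.5
cz_3 = 7.5
h_3 = 7.5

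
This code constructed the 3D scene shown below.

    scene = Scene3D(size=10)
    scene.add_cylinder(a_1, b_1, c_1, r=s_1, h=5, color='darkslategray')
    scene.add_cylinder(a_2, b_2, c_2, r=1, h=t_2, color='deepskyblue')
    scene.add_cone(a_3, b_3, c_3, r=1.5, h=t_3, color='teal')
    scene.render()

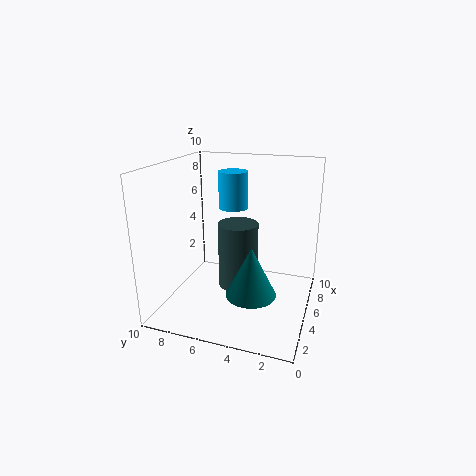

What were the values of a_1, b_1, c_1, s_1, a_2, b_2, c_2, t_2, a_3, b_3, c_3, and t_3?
a_1 = 6.5; b_1 = 5.5; c_1 = 0.5; s_1 = 1.5; a_2 = 5.5; b_2 = 5.5; c_2 = 7; t_2 = 2.5; a_3 = 1.5; b_3 = 3; c_3 = 3; t_3 = 3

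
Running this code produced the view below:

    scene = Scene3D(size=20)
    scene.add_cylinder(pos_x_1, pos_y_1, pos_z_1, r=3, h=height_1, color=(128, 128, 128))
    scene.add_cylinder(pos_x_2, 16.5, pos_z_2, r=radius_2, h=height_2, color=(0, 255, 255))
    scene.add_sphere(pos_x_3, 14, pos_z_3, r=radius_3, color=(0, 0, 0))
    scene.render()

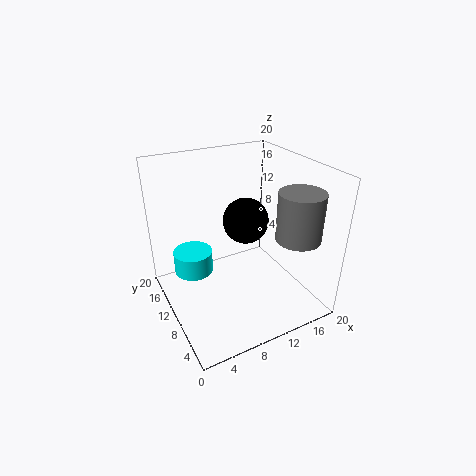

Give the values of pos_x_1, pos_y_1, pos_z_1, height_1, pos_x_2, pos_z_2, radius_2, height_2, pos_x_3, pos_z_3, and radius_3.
pos_x_1 = 16
pos_y_1 = 4.5
pos_z_1 = 11
height_1 = 6.5
pos_x_2 = 5.5
pos_z_2 = 2
radius_2 = 3
height_2 = 3.5
pos_x_3 = 13.5
pos_z_3 = 10
radius_3 = 3.5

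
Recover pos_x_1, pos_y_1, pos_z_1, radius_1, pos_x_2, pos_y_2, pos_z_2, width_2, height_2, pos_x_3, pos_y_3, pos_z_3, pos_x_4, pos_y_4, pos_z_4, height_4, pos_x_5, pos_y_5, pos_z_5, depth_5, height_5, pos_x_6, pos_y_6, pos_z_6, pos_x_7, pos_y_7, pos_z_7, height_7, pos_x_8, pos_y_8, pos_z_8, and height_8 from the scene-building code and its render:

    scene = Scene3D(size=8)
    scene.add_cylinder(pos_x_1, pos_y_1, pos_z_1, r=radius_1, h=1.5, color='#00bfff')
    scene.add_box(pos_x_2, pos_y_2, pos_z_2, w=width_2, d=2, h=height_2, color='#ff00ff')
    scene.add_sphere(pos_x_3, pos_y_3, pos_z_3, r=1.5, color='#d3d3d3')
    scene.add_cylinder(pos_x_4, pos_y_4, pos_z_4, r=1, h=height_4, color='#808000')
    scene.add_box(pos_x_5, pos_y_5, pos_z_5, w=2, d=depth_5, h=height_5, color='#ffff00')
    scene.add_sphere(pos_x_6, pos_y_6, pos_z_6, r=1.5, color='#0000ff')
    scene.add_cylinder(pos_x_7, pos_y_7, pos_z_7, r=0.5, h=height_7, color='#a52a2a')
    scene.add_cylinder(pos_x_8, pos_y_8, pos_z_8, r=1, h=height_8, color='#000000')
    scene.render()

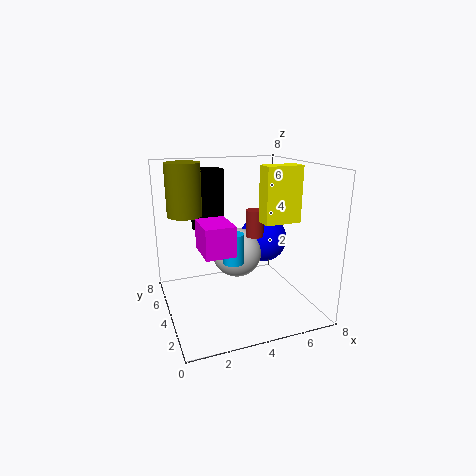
pos_x_1 = 3
pos_y_1 = 2
pos_z_1 = 3.5
radius_1 = 0.5
pos_x_2 = 1.5
pos_y_2 = 1.5
pos_z_2 = 4
width_2 = 1.5
height_2 = 1.5
pos_x_3 = 4.5
pos_y_3 = 5.5
pos_z_3 = 2.5
pos_x_4 = 1.5
pos_y_4 = 6
pos_z_4 = 5
height_4 = 3
pos_x_5 = 5
pos_y_5 = 2.5
pos_z_5 = 5
depth_5 = 1
height_5 = 3
pos_x_6 = 6.5
pos_y_6 = 6
pos_z_6 = 3
pos_x_7 = 5
pos_y_7 = 4
pos_z_7 = 4
height_7 = 1.5
pos_x_8 = 3
pos_y_8 = 6.5
pos_z_8 = 4
height_8 = 3.5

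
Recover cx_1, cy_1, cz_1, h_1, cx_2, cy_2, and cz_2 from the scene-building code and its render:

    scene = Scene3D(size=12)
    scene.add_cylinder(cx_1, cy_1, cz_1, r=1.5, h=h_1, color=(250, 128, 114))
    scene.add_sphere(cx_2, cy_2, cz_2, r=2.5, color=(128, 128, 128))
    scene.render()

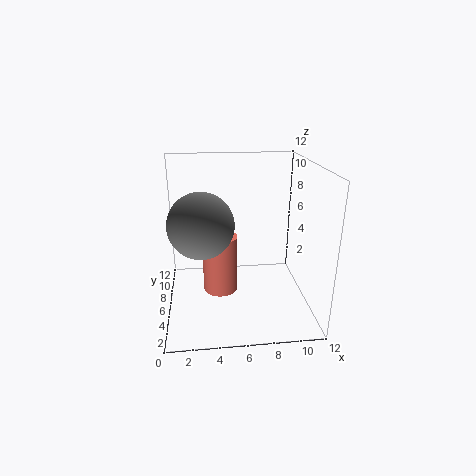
cx_1 = 4.5
cy_1 = 6.5
cz_1 = 1
h_1 = 5
cx_2 = 3
cy_2 = 4
cz_2 = 8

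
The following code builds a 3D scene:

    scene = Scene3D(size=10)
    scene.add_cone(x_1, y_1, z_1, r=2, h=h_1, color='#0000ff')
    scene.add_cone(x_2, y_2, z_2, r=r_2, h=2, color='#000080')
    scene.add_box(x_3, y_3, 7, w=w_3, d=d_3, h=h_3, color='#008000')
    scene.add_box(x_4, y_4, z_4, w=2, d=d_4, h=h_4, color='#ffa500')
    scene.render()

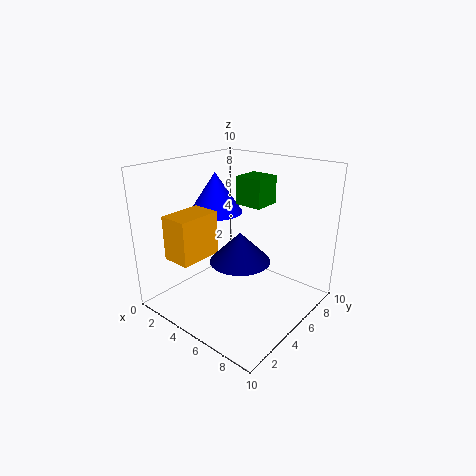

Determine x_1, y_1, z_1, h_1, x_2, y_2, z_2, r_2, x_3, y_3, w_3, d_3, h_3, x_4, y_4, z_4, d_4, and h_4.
x_1 = 2
y_1 = 6
z_1 = 6
h_1 = 3
x_2 = 6
y_2 = 4
z_2 = 4
r_2 = 2
x_3 = 4
y_3 = 6
w_3 = 2
d_3 = 2
h_3 = 2
x_4 = 2
y_4 = 1
z_4 = 4
d_4 = 3
h_4 = 3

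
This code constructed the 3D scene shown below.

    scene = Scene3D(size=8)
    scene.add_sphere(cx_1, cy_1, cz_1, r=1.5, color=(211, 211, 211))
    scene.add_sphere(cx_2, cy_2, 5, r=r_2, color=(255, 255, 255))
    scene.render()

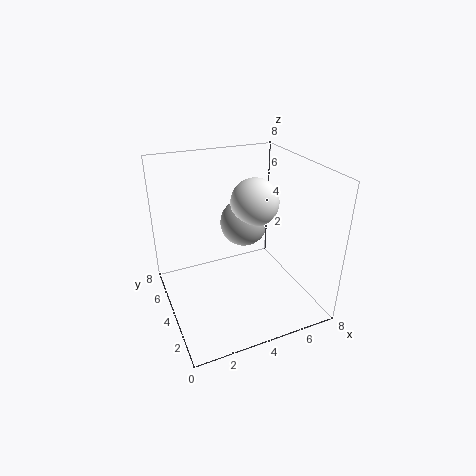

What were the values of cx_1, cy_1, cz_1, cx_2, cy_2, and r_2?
cx_1 = 5.5, cy_1 = 6.5, cz_1 = 3.5, cx_2 = 6, cy_2 = 6, r_2 = 1.5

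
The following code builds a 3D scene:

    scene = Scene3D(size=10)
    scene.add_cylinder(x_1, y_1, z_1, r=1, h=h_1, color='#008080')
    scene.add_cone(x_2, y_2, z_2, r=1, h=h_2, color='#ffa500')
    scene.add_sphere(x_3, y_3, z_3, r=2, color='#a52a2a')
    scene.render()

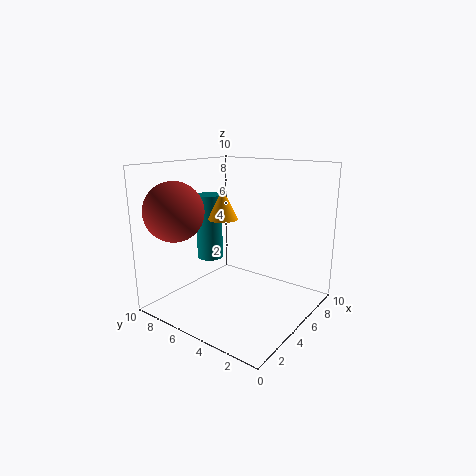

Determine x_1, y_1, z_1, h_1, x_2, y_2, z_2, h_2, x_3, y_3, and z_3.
x_1 = 6; y_1 = 8.5; z_1 = 2.5; h_1 = 5; x_2 = 4; y_2 = 5.5; z_2 = 6.5; h_2 = 2; x_3 = 2; y_3 = 8; z_3 = 7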